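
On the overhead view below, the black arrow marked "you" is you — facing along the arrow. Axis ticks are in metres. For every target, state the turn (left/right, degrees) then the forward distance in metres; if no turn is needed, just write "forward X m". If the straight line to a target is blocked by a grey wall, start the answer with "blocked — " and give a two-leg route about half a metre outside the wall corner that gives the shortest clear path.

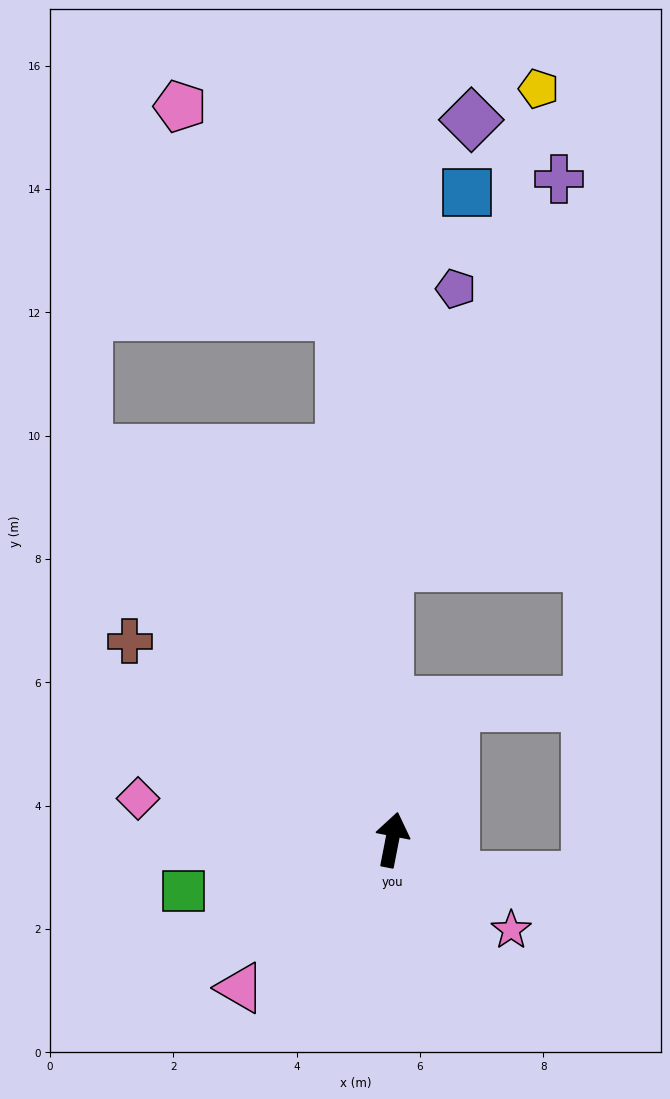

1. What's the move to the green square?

turn left 115°, forward 3.5 m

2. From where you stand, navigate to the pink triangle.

turn left 145°, forward 3.4 m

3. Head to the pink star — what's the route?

turn right 116°, forward 2.4 m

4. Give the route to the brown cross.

turn left 64°, forward 5.3 m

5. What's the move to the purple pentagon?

blocked — turn left 12°, forward 4.5 m, then turn right 15°, forward 4.6 m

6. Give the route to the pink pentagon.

blocked — turn left 16°, forward 8.6 m, then turn left 33°, forward 4.3 m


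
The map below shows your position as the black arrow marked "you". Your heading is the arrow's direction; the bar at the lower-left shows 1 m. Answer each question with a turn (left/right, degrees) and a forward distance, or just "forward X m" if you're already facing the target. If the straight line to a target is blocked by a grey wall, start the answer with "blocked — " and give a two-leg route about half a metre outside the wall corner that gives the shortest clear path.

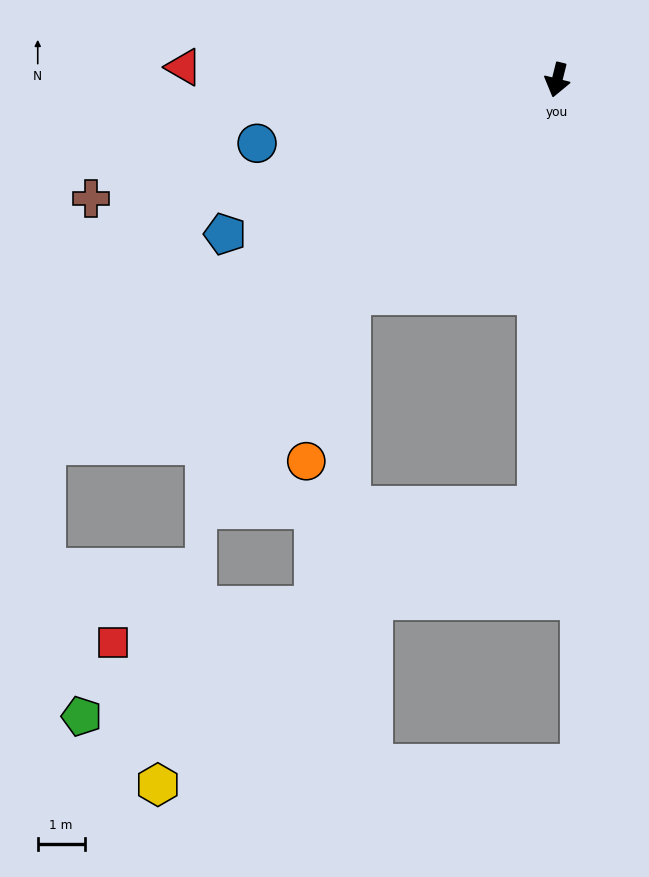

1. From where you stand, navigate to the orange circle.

blocked — turn right 30°, forward 6.4 m, then turn left 29°, forward 3.7 m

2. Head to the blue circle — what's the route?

turn right 64°, forward 6.6 m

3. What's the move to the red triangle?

turn right 78°, forward 8.0 m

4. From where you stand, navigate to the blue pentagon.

turn right 51°, forward 7.8 m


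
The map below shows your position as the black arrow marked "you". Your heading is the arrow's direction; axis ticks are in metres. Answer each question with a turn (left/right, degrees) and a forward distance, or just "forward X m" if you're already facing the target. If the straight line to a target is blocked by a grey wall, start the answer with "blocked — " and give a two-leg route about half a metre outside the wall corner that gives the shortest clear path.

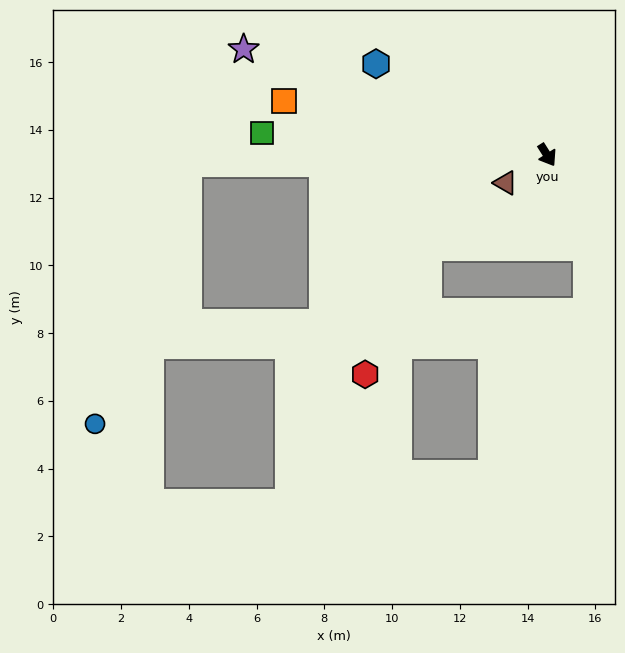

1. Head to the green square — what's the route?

turn right 127°, forward 8.4 m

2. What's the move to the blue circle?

blocked — turn right 121°, forward 10.6 m, then turn left 69°, forward 8.2 m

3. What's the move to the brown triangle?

turn right 88°, forward 1.5 m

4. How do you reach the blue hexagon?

turn right 150°, forward 5.7 m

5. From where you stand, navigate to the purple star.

turn right 141°, forward 9.5 m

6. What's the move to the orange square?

turn right 134°, forward 7.9 m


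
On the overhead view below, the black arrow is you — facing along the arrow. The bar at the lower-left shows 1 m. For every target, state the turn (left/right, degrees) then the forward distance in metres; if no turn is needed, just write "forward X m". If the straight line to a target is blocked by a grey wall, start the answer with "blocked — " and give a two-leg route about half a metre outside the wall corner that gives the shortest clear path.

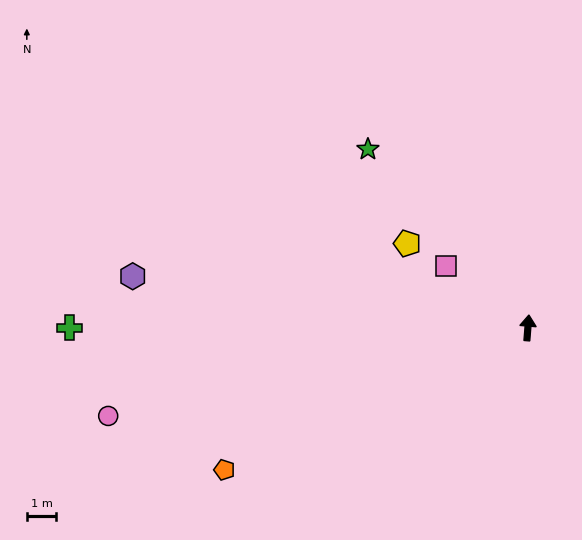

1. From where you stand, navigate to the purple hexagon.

turn left 87°, forward 13.5 m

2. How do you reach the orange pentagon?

turn left 120°, forward 11.4 m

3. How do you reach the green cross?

turn left 95°, forward 15.6 m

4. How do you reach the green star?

turn left 46°, forward 8.1 m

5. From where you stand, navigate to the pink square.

turn left 57°, forward 3.5 m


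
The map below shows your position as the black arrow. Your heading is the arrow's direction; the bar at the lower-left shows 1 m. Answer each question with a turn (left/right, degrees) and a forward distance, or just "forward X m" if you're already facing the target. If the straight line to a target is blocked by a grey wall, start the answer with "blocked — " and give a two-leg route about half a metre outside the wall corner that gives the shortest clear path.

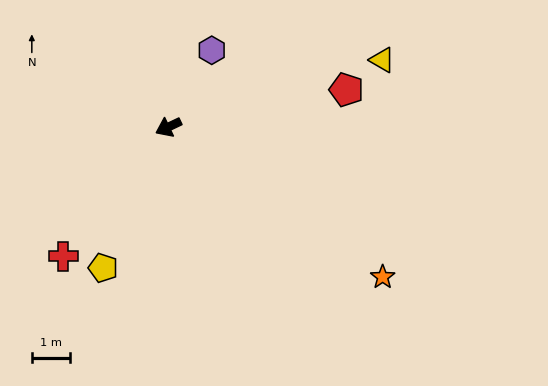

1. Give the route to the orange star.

turn left 120°, forward 6.9 m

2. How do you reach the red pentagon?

turn left 166°, forward 4.8 m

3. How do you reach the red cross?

turn left 25°, forward 4.4 m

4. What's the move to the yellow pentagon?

turn left 40°, forward 4.1 m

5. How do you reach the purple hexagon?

turn right 145°, forward 2.3 m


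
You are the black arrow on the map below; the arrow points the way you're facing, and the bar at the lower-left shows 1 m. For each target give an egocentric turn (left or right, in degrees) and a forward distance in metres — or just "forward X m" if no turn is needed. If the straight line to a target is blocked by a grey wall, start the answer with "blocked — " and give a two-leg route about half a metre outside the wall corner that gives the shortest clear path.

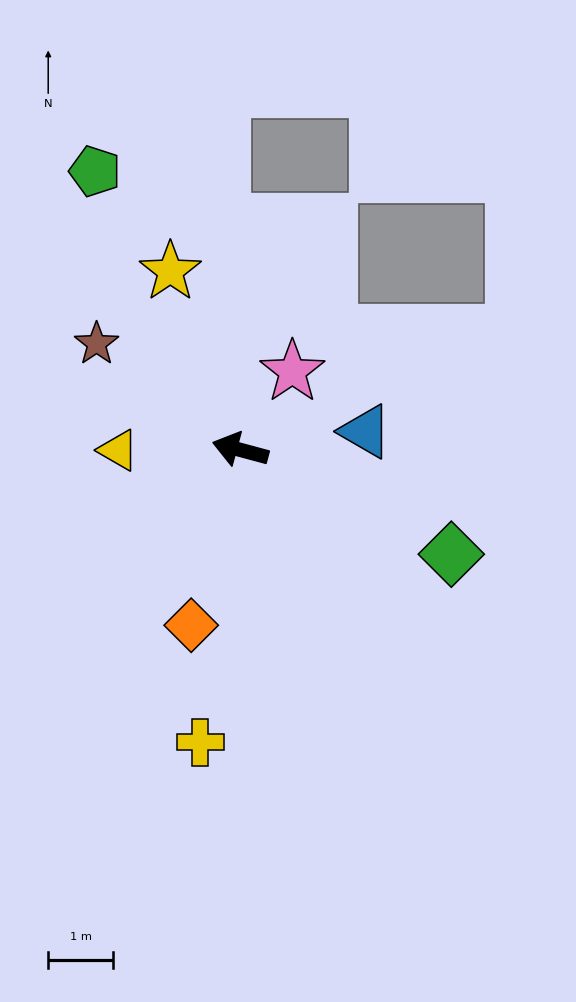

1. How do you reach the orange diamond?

turn left 89°, forward 2.8 m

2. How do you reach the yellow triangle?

turn left 15°, forward 1.9 m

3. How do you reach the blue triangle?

turn right 157°, forward 1.9 m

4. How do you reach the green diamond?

turn left 169°, forward 3.6 m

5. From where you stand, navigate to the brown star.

turn right 21°, forward 2.7 m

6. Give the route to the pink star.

turn right 109°, forward 1.4 m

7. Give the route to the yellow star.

turn right 54°, forward 2.9 m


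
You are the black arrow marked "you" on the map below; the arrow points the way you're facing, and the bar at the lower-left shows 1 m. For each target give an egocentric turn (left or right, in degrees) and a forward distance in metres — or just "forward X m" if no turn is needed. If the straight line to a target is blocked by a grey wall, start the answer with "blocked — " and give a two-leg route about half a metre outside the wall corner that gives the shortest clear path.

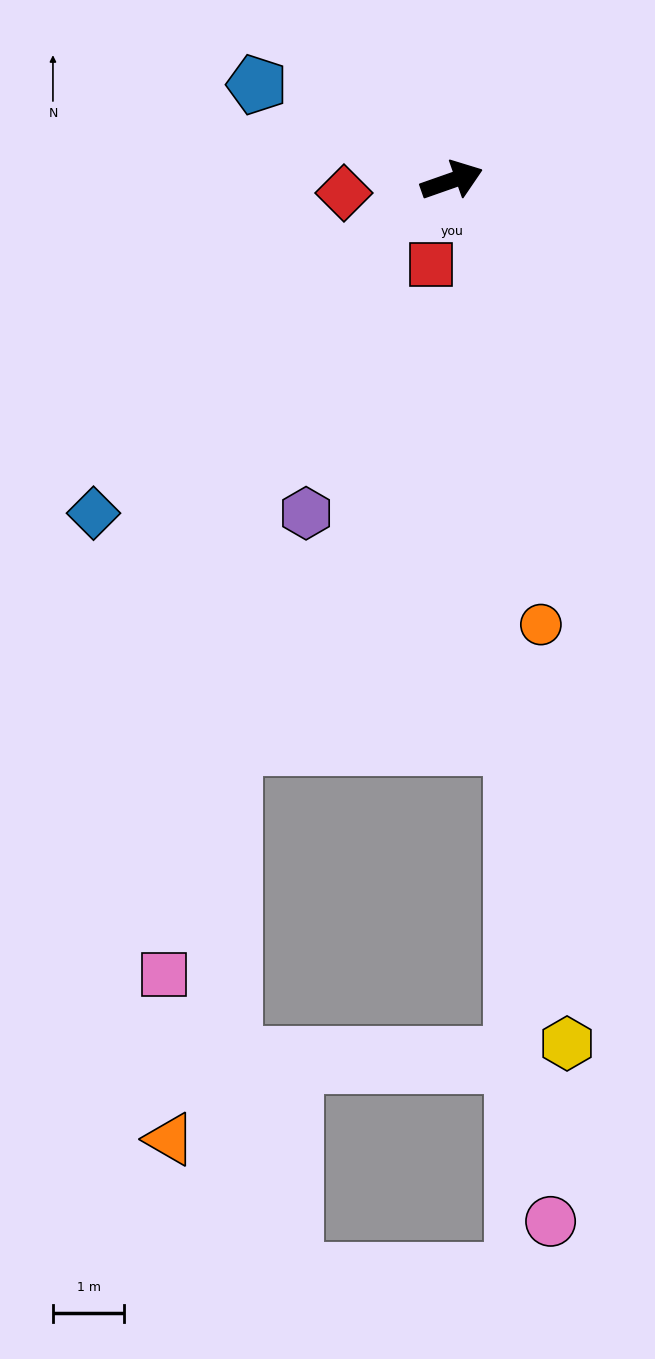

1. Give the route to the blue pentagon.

turn left 134°, forward 3.0 m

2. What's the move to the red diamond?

turn left 167°, forward 1.5 m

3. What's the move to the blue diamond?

turn right 156°, forward 6.8 m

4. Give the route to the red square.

turn right 123°, forward 1.2 m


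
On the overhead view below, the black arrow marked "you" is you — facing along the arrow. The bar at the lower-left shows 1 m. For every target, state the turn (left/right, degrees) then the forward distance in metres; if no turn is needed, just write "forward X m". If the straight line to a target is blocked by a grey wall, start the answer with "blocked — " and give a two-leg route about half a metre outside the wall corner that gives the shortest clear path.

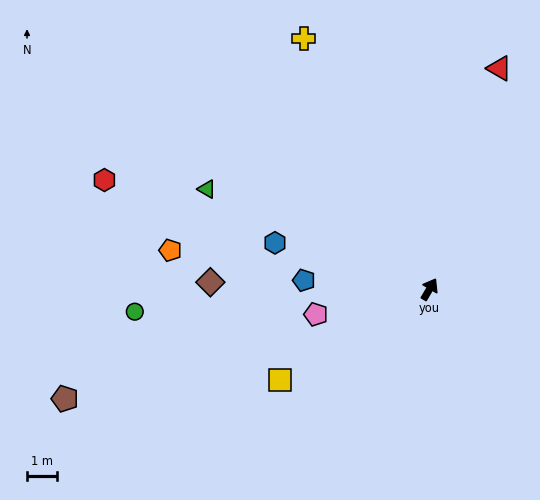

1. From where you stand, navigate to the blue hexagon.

turn left 104°, forward 5.4 m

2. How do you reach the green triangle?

turn left 96°, forward 8.2 m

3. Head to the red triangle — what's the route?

turn left 13°, forward 7.8 m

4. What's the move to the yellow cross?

turn left 57°, forward 9.5 m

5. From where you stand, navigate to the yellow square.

turn left 152°, forward 5.9 m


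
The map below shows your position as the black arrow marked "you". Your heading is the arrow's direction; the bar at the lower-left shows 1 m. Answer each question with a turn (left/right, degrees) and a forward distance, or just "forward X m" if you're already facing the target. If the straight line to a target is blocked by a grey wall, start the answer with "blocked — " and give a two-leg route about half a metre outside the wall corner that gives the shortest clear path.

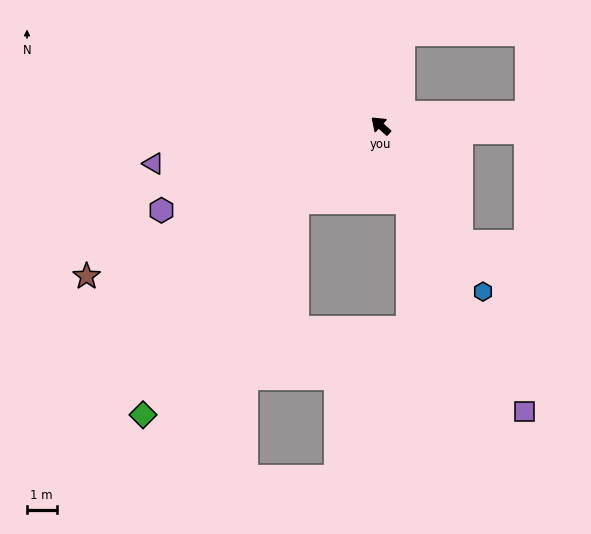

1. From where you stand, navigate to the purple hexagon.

turn left 63°, forward 8.0 m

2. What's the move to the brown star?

turn left 69°, forward 11.2 m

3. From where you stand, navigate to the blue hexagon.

turn left 164°, forward 6.6 m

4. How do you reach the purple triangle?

turn left 52°, forward 7.8 m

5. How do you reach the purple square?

turn left 159°, forward 10.8 m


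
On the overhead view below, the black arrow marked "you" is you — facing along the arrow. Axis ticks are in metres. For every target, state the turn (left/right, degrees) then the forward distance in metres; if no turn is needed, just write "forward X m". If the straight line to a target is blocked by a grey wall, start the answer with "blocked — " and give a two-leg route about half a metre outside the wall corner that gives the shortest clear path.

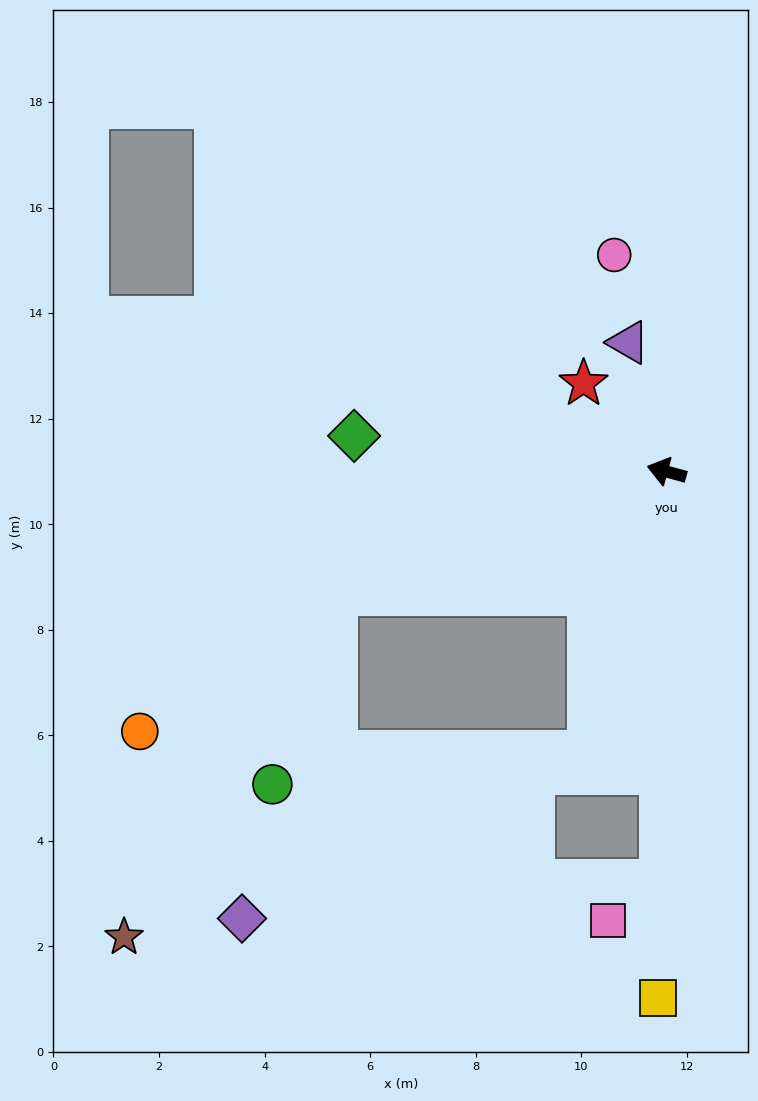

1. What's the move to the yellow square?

turn left 104°, forward 10.0 m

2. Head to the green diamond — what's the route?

turn left 9°, forward 6.0 m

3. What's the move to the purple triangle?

turn right 58°, forward 2.6 m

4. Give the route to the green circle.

blocked — turn left 35°, forward 6.7 m, then turn left 52°, forward 3.8 m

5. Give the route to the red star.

turn right 32°, forward 2.3 m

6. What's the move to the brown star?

blocked — turn left 35°, forward 6.7 m, then turn left 39°, forward 7.6 m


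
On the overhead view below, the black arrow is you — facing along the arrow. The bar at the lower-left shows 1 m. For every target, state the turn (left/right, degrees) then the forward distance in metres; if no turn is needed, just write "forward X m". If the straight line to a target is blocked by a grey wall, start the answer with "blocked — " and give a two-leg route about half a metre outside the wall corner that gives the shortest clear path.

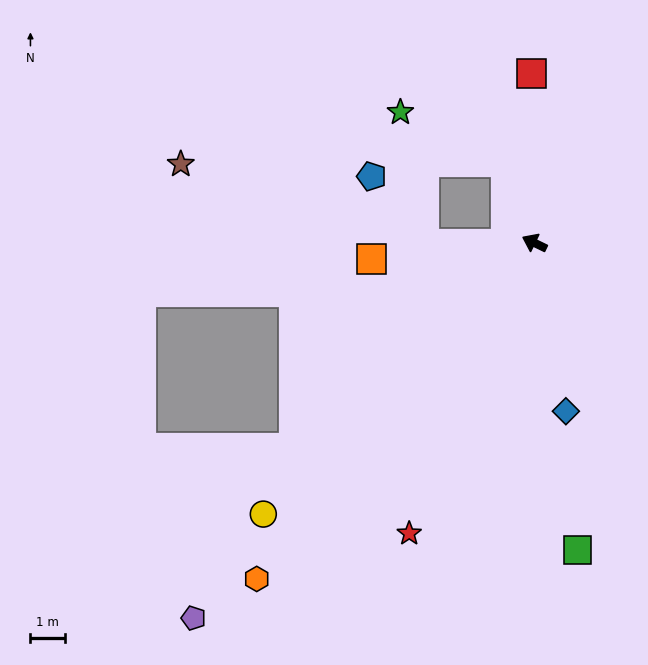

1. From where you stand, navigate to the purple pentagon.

turn left 74°, forward 14.5 m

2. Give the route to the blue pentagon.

blocked — turn left 26°, forward 3.1 m, then turn right 52°, forward 2.4 m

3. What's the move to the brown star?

blocked — turn left 26°, forward 3.1 m, then turn right 18°, forward 7.3 m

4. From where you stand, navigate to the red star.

turn left 93°, forward 9.1 m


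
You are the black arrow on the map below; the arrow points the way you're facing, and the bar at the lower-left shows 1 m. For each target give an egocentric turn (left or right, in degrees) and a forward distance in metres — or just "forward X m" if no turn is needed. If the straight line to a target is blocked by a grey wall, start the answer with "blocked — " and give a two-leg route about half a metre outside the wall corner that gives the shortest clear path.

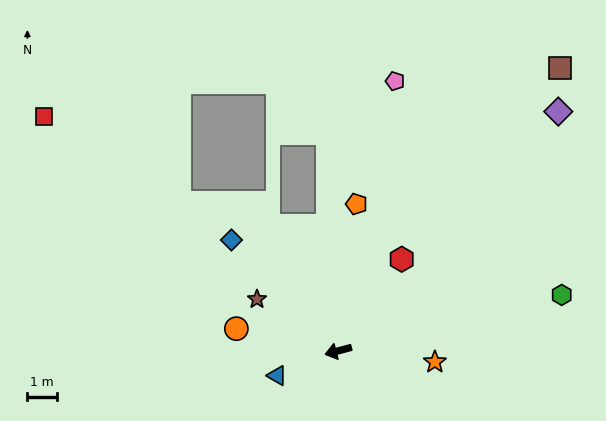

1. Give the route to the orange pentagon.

turn right 112°, forward 5.0 m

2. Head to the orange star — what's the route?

turn left 159°, forward 3.3 m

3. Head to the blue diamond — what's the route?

turn right 61°, forward 5.2 m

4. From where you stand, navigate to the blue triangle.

turn left 7°, forward 2.2 m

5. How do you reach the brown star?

turn right 47°, forward 3.3 m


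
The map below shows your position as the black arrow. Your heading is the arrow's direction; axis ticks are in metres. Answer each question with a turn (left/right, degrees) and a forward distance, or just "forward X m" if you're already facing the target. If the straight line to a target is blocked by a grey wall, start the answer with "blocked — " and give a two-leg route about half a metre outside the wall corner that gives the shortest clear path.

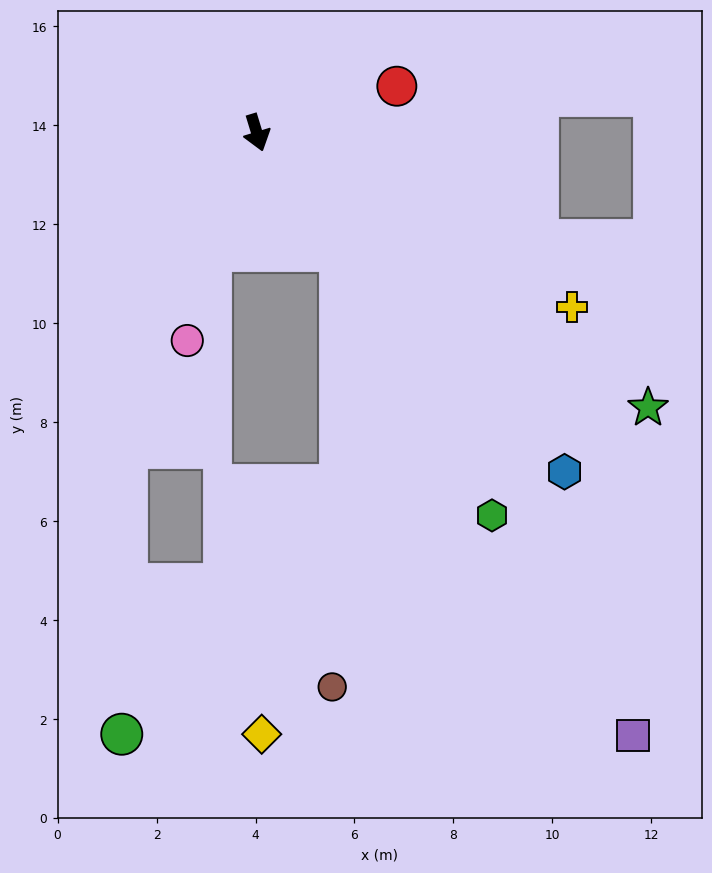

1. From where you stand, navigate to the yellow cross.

turn left 44°, forward 7.3 m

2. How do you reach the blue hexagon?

turn left 25°, forward 9.3 m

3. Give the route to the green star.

turn left 38°, forward 9.7 m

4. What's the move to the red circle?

turn left 91°, forward 3.0 m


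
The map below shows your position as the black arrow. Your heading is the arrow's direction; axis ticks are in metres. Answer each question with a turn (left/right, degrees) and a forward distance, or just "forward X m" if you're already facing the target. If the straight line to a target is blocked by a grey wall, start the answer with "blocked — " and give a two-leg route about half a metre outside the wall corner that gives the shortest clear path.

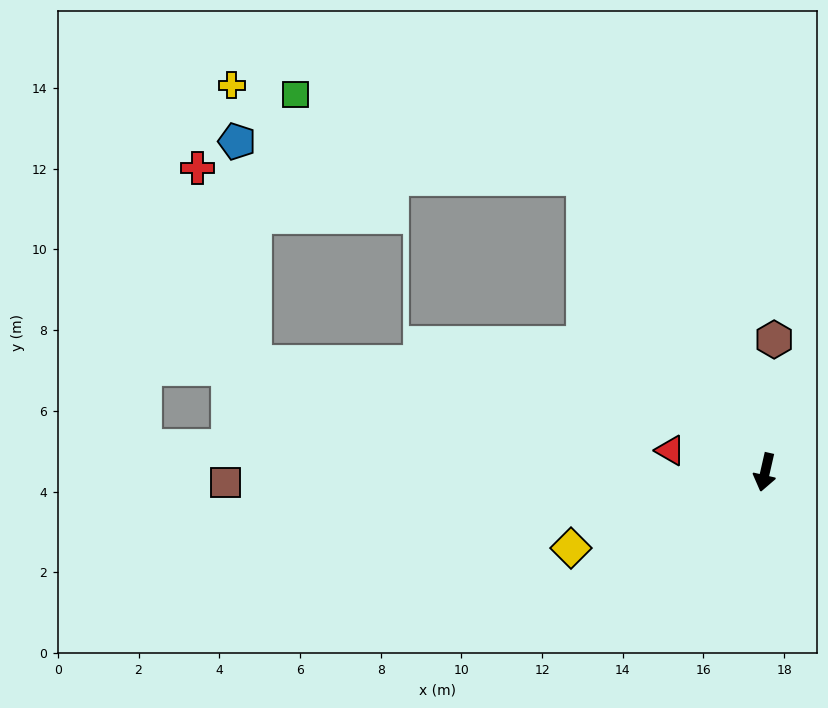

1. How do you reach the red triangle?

turn right 90°, forward 2.4 m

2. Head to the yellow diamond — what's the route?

turn right 56°, forward 5.2 m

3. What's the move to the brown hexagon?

turn right 171°, forward 3.3 m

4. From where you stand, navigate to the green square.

blocked — turn right 135°, forward 8.6 m, then turn left 41°, forward 7.4 m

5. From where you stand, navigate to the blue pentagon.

blocked — turn right 135°, forward 8.6 m, then turn left 52°, forward 8.6 m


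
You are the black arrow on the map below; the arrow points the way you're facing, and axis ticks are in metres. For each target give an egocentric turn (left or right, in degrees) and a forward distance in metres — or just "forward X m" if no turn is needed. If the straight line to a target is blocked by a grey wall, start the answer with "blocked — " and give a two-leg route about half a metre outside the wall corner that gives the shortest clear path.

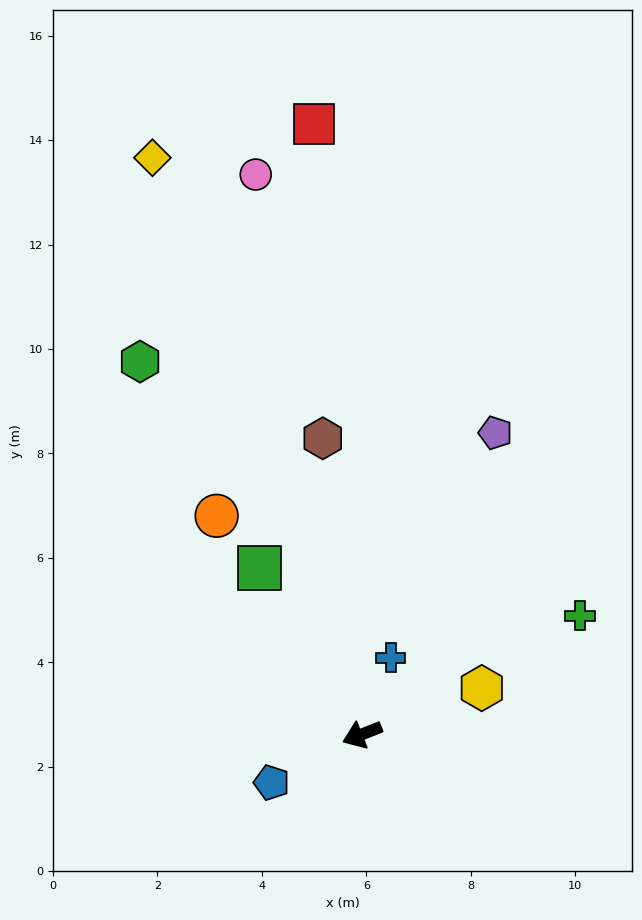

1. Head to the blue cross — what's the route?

turn right 132°, forward 1.6 m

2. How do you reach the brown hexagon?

turn right 104°, forward 5.7 m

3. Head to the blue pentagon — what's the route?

turn left 6°, forward 2.0 m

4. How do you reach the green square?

turn right 80°, forward 3.7 m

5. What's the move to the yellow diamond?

turn right 92°, forward 11.7 m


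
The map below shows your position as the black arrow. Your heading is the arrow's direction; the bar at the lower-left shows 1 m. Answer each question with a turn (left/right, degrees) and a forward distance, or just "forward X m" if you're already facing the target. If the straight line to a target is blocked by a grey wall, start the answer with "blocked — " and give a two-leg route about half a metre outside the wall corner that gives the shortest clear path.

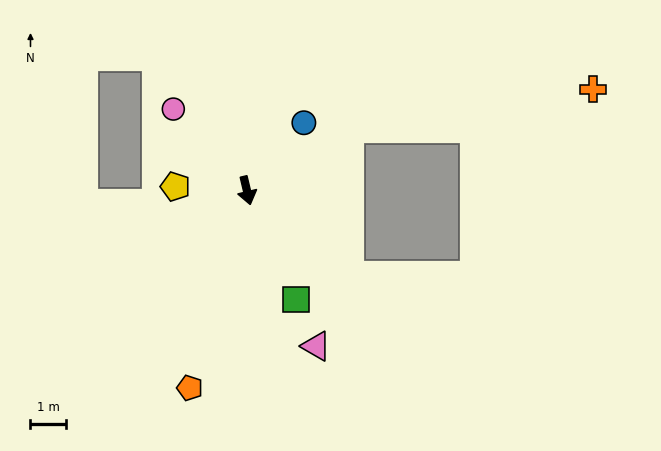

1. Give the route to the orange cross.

blocked — turn left 108°, forward 3.4 m, then turn right 22°, forward 7.0 m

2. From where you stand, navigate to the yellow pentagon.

turn right 106°, forward 2.0 m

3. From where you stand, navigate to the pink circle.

turn right 151°, forward 3.1 m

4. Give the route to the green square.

turn left 11°, forward 3.4 m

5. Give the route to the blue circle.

turn left 127°, forward 2.5 m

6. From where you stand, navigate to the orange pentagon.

turn right 29°, forward 5.9 m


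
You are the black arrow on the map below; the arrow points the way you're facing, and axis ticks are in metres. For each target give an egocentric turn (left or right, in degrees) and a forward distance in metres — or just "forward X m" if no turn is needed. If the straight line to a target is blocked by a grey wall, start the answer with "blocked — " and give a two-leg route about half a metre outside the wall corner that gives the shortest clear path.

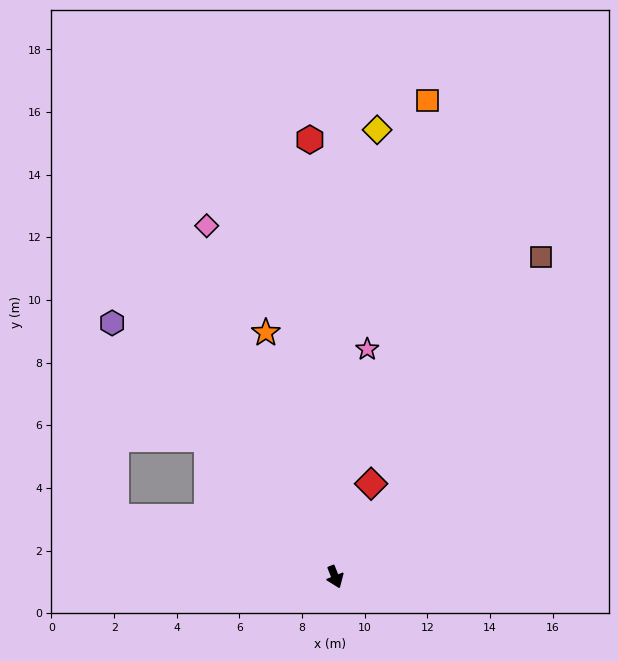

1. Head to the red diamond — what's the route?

turn left 137°, forward 3.2 m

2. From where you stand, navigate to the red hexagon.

turn left 162°, forward 14.0 m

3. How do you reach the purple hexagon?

turn right 160°, forward 10.8 m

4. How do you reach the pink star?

turn left 150°, forward 7.3 m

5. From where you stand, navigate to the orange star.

turn left 174°, forward 8.1 m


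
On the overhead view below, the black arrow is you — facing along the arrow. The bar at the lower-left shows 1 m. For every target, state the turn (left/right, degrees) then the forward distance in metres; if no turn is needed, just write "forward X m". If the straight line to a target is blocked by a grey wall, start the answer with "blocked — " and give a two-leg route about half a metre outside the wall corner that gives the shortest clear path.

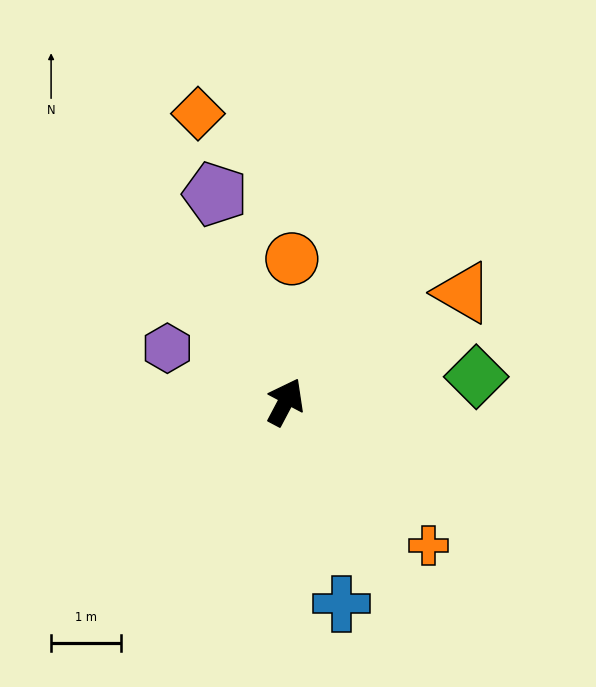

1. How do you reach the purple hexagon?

turn left 93°, forward 1.9 m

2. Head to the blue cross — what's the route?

turn right 137°, forward 3.0 m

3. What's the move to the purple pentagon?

turn left 47°, forward 3.1 m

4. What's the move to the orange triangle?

turn right 31°, forward 3.0 m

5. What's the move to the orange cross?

turn right 107°, forward 2.9 m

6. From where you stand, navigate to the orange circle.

turn left 25°, forward 2.0 m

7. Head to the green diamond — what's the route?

turn right 55°, forward 2.8 m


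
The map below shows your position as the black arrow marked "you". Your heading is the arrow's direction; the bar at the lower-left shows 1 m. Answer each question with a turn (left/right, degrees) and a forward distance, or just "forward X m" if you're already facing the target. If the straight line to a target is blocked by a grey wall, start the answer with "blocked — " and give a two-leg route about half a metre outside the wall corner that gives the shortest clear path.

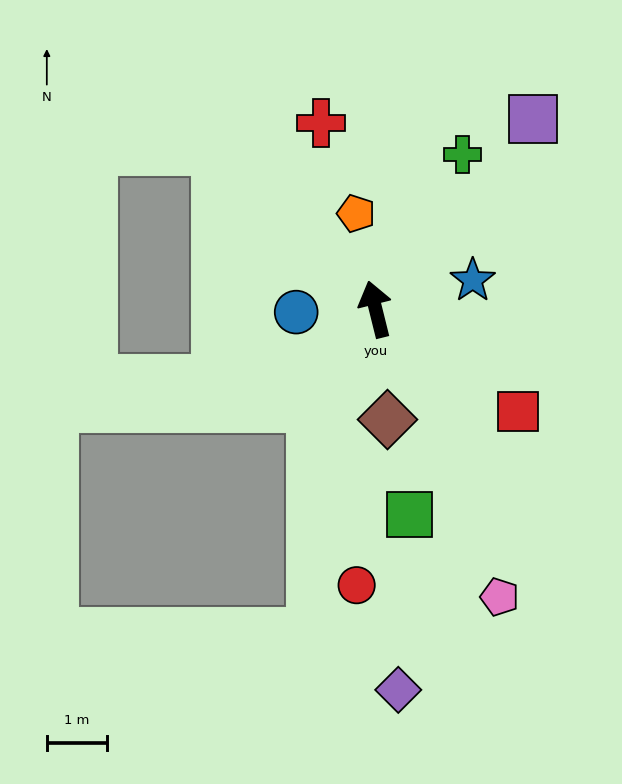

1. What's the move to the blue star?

turn right 87°, forward 1.7 m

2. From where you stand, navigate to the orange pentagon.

turn right 2°, forward 1.6 m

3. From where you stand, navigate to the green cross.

turn right 43°, forward 2.9 m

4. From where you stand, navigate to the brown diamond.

turn left 172°, forward 1.8 m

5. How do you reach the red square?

turn right 140°, forward 2.9 m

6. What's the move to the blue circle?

turn left 78°, forward 1.3 m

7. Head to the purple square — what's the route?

turn right 54°, forward 4.1 m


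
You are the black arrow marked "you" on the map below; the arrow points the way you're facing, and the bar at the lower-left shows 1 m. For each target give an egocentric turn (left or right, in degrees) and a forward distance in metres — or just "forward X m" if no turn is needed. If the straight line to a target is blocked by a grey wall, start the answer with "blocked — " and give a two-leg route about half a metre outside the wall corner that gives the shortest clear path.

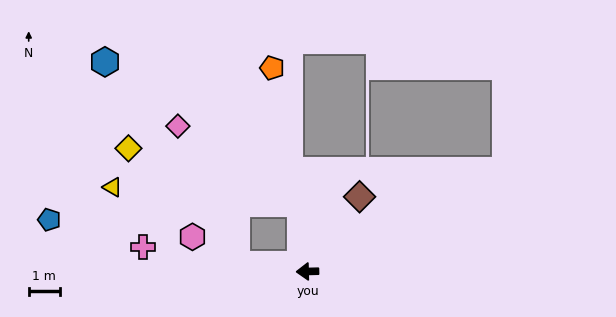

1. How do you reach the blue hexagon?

blocked — turn right 8°, forward 2.3 m, then turn right 50°, forward 7.7 m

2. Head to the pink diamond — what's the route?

blocked — turn right 85°, forward 2.2 m, then turn left 51°, forward 4.6 m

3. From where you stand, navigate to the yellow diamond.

blocked — turn right 85°, forward 2.2 m, then turn left 66°, forward 5.8 m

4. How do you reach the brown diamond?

turn right 126°, forward 2.9 m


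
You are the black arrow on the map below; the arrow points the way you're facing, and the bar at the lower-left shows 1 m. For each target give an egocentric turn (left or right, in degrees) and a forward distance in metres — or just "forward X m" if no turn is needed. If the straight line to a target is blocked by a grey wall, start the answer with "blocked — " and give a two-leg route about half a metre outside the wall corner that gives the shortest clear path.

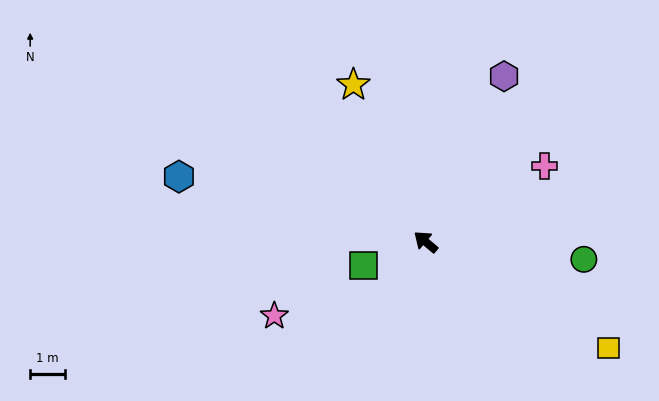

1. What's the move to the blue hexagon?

turn left 25°, forward 7.3 m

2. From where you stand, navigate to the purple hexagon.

turn right 75°, forward 5.3 m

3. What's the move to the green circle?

turn right 146°, forward 4.6 m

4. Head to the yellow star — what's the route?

turn right 25°, forward 5.0 m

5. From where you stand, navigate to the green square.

turn left 61°, forward 1.9 m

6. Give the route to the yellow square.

turn right 170°, forward 6.1 m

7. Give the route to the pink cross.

turn right 107°, forward 4.1 m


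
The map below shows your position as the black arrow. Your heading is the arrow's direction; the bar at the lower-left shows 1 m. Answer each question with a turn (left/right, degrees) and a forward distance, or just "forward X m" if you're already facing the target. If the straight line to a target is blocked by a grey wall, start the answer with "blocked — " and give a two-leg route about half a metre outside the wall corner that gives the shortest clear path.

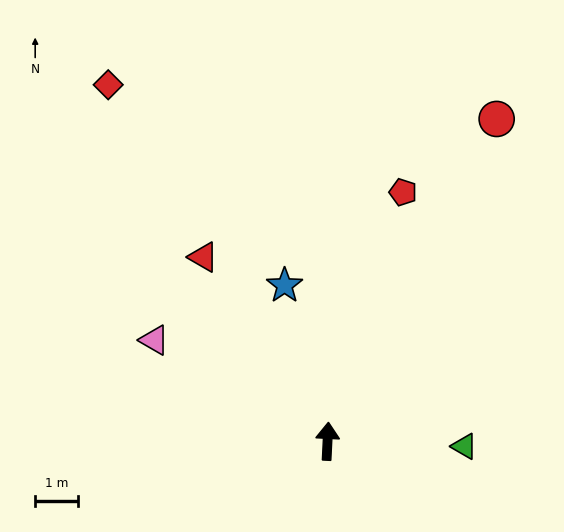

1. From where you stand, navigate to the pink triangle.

turn left 63°, forward 4.7 m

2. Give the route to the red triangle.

turn left 37°, forward 5.2 m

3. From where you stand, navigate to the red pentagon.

turn right 14°, forward 6.1 m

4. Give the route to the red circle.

turn right 25°, forward 8.6 m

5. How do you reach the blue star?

turn left 18°, forward 3.8 m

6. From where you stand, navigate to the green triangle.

turn right 89°, forward 3.2 m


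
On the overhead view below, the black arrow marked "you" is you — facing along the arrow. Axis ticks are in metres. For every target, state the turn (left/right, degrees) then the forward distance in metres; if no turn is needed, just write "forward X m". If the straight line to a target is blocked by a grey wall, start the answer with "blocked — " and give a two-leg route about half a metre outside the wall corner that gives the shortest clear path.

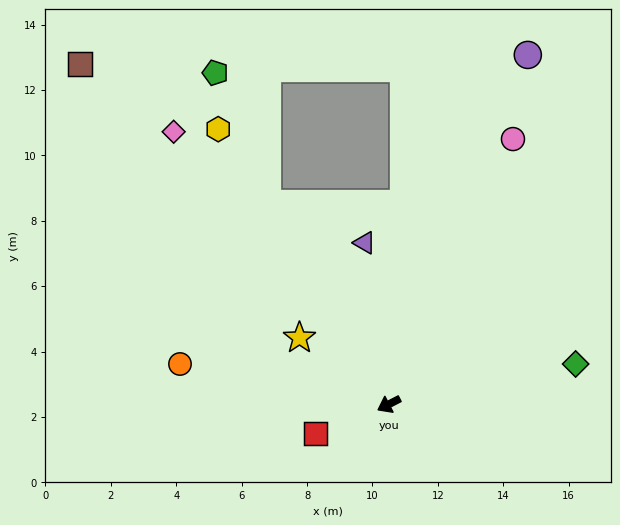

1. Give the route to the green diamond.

turn left 165°, forward 5.8 m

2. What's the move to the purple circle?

turn right 139°, forward 11.5 m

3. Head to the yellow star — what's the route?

turn right 64°, forward 3.4 m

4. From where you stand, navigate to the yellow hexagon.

turn right 86°, forward 9.9 m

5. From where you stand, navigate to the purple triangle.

turn right 109°, forward 5.0 m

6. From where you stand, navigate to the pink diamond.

turn right 79°, forward 10.6 m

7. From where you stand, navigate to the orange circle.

turn right 38°, forward 6.5 m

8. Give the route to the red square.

turn right 6°, forward 2.4 m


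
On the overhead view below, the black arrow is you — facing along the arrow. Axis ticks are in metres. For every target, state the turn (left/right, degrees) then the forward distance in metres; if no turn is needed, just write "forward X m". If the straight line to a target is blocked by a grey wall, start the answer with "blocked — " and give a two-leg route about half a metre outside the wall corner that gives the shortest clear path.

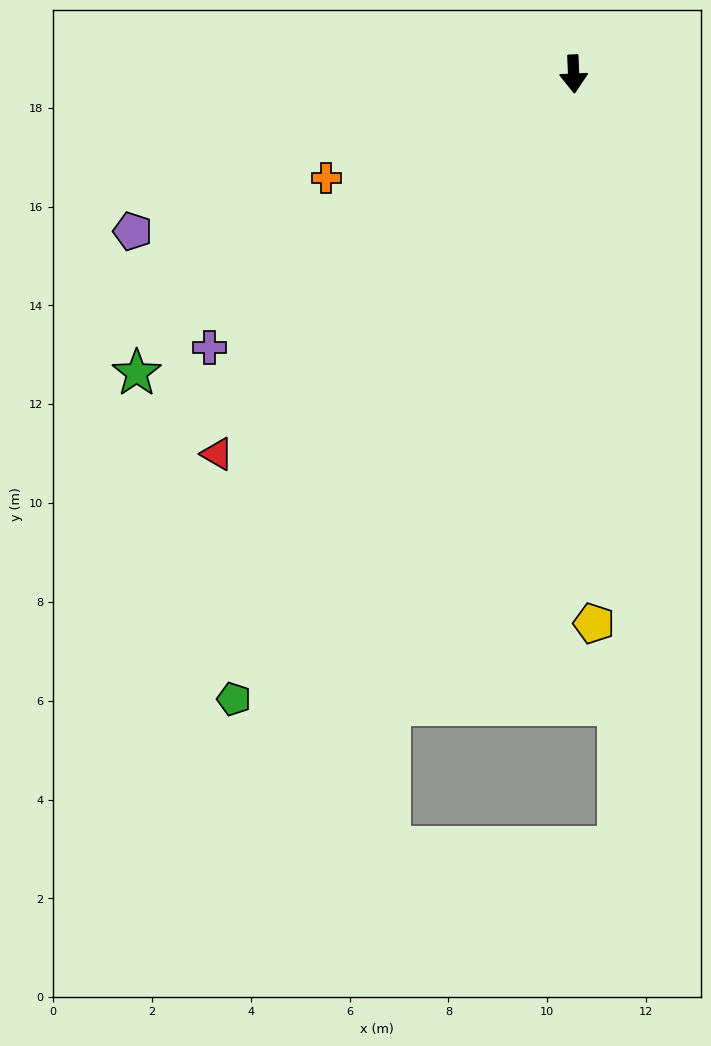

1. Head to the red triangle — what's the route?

turn right 46°, forward 10.5 m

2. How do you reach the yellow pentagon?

forward 11.1 m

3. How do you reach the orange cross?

turn right 70°, forward 5.4 m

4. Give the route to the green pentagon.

turn right 31°, forward 14.4 m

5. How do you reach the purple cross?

turn right 56°, forward 9.2 m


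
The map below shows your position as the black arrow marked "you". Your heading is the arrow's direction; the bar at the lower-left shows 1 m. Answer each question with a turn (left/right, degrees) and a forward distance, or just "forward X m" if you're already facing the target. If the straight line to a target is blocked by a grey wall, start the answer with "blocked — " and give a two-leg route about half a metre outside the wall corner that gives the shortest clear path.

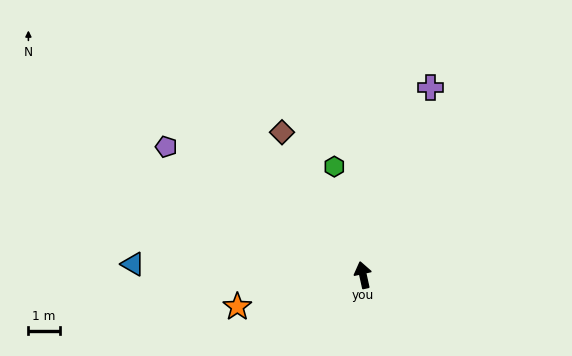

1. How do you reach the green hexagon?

turn left 2°, forward 3.6 m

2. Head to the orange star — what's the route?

turn left 92°, forward 4.2 m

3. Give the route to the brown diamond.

turn left 17°, forward 5.3 m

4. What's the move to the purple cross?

turn right 32°, forward 6.4 m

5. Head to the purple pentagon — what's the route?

turn left 44°, forward 7.5 m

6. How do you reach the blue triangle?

turn left 75°, forward 7.4 m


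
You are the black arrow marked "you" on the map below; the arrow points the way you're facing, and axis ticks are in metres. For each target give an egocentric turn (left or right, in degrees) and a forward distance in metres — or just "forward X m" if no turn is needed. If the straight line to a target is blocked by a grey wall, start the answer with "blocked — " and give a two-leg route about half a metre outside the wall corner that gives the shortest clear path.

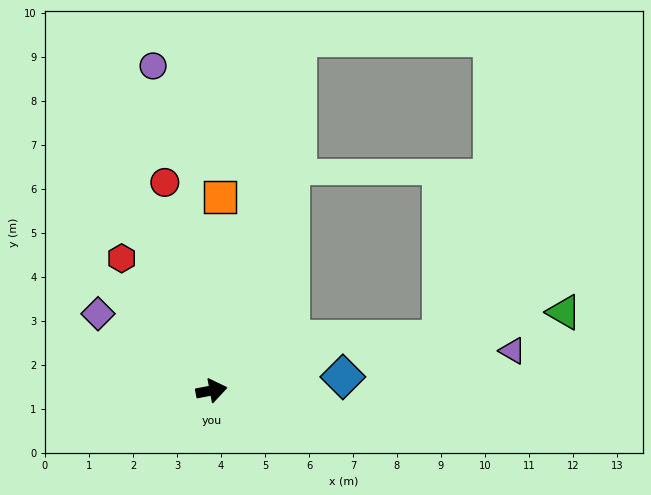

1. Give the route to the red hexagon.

turn left 114°, forward 3.6 m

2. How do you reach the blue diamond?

turn right 5°, forward 3.0 m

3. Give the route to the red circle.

turn left 92°, forward 4.8 m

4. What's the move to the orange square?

turn left 77°, forward 4.4 m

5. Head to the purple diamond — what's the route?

turn left 135°, forward 3.1 m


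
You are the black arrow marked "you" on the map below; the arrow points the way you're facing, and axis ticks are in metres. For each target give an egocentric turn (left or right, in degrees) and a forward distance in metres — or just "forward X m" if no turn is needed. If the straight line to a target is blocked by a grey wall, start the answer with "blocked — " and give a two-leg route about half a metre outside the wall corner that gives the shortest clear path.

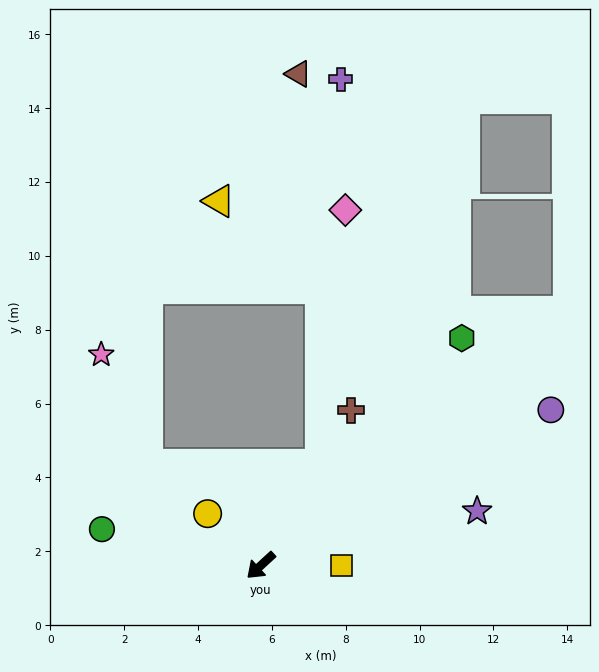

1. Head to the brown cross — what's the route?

turn right 163°, forward 4.9 m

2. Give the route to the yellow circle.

turn right 87°, forward 2.0 m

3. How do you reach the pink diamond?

blocked — turn right 163°, forward 3.2 m, then turn left 25°, forward 6.9 m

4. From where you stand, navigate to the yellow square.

turn left 137°, forward 2.2 m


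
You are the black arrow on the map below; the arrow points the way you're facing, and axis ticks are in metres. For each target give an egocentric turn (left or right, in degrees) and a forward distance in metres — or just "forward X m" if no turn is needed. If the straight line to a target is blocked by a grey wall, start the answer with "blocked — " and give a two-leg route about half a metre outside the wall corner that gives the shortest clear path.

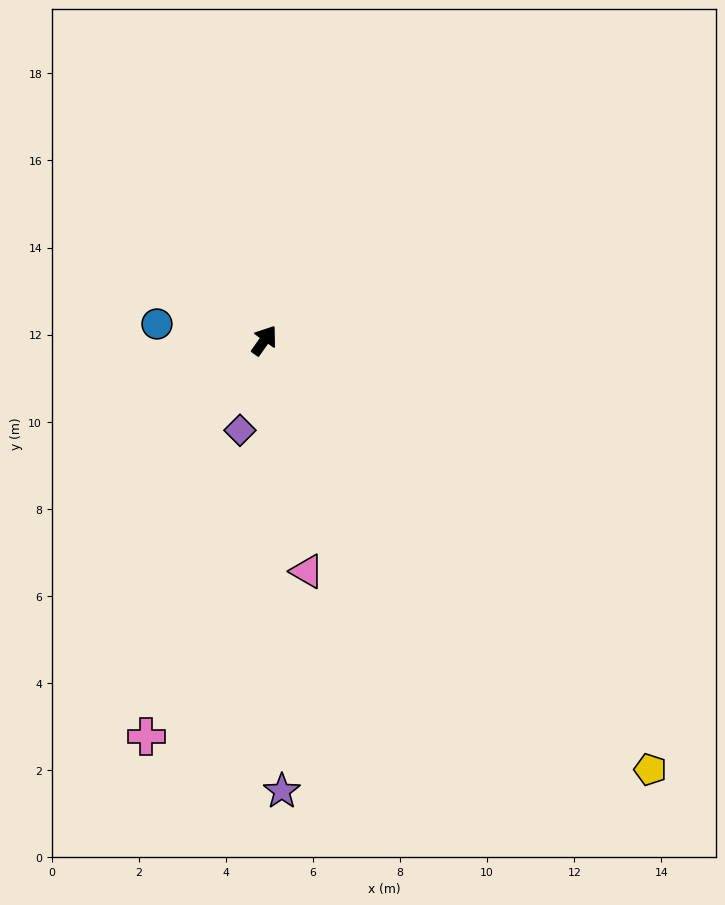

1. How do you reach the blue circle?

turn left 117°, forward 2.5 m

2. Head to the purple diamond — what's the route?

turn right 160°, forward 2.1 m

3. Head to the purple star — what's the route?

turn right 142°, forward 10.4 m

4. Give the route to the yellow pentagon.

turn right 103°, forward 13.3 m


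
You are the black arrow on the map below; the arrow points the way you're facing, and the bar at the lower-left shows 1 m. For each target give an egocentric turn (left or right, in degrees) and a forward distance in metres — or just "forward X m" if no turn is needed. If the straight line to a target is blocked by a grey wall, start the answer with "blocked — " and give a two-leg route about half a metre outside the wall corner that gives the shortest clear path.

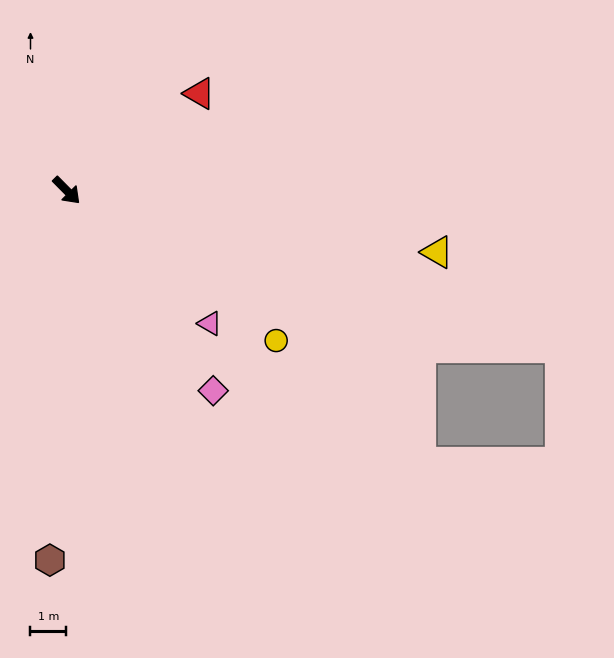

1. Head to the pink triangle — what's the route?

turn left 2°, forward 5.4 m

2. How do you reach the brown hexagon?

turn right 47°, forward 10.3 m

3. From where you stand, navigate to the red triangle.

turn left 81°, forward 4.6 m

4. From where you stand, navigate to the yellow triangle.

turn left 36°, forward 10.4 m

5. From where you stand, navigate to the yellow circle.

turn left 10°, forward 7.2 m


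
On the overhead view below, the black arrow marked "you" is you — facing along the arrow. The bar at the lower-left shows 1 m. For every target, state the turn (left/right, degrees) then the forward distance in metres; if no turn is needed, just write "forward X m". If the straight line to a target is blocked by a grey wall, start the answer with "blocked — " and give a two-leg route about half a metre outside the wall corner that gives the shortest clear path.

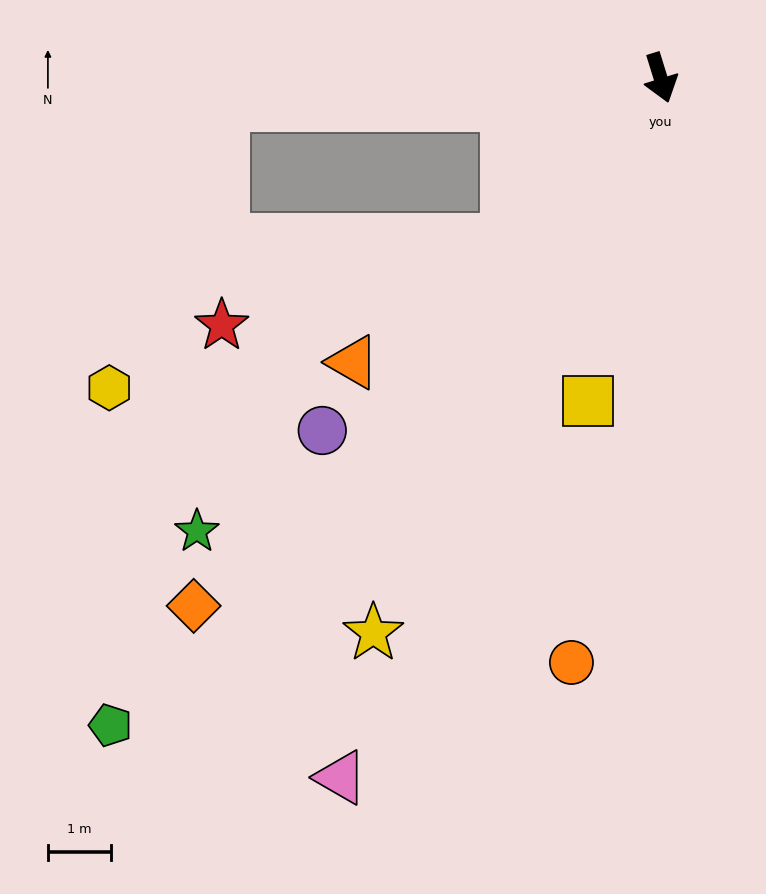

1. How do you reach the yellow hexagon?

blocked — turn right 104°, forward 7.0 m, then turn left 65°, forward 4.9 m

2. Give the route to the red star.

blocked — turn right 60°, forward 3.6 m, then turn right 31°, forward 4.7 m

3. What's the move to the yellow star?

turn right 45°, forward 10.0 m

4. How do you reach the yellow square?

turn right 30°, forward 5.3 m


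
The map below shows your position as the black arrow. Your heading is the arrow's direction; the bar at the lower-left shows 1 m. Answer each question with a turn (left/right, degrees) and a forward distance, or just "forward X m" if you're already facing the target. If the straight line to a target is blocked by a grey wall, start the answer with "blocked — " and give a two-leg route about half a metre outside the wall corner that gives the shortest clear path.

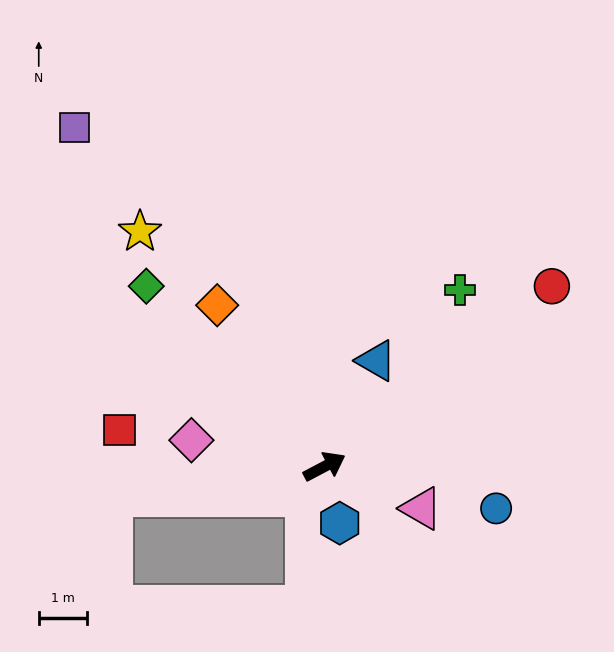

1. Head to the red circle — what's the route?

turn left 11°, forward 6.0 m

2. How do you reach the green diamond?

turn left 107°, forward 5.3 m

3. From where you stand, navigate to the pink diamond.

turn left 141°, forward 2.8 m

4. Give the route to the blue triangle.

turn left 36°, forward 2.5 m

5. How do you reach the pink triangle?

turn right 51°, forward 2.2 m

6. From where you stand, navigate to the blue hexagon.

turn right 103°, forward 1.2 m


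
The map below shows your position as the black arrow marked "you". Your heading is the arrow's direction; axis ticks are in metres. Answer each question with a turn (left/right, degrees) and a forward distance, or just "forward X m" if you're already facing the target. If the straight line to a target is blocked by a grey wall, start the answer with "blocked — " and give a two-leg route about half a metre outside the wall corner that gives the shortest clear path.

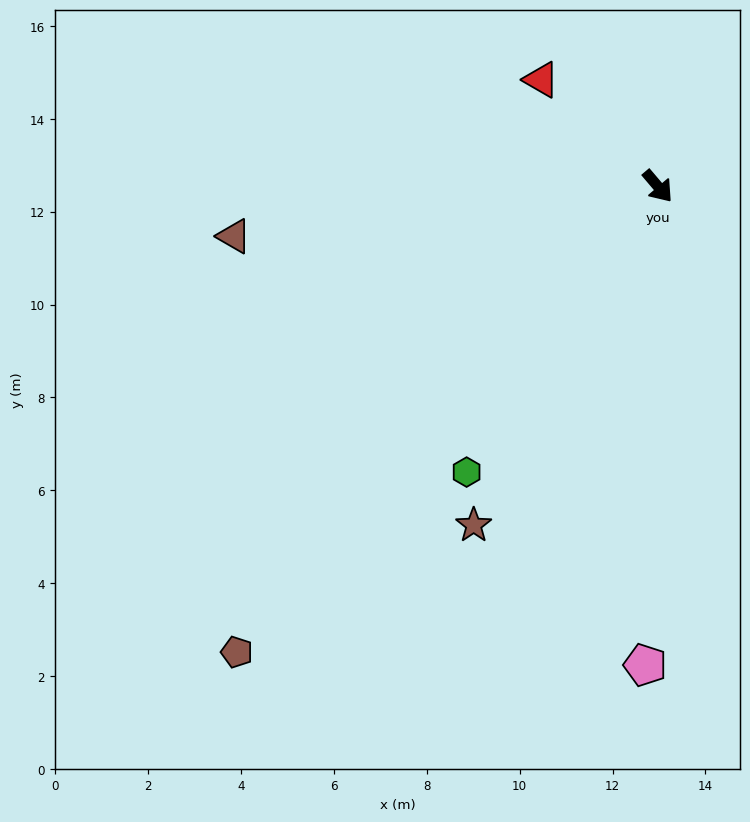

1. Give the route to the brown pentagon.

turn right 82°, forward 13.5 m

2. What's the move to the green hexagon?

turn right 74°, forward 7.4 m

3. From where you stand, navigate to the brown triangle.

turn right 124°, forward 9.2 m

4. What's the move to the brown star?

turn right 69°, forward 8.3 m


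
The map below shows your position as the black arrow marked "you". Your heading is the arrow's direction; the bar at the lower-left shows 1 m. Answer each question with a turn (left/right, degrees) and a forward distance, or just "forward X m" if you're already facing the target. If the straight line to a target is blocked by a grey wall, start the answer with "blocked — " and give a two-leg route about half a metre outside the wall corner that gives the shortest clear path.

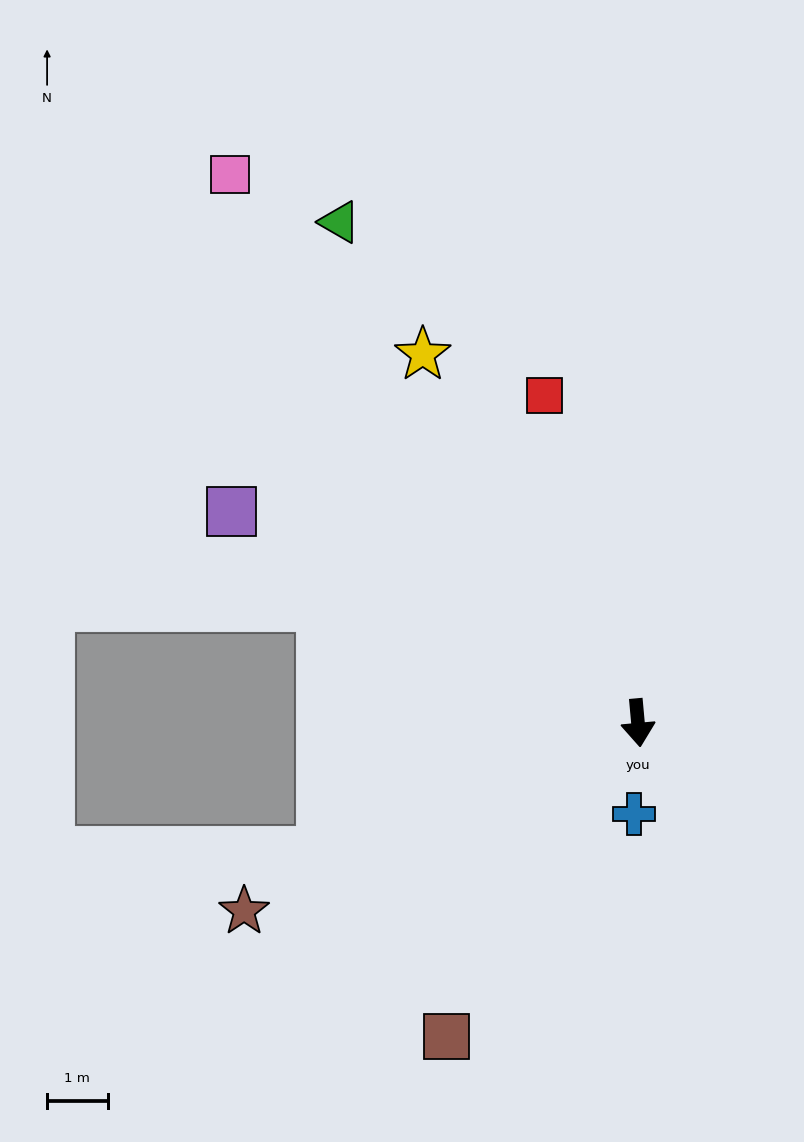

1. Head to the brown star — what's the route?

turn right 70°, forward 7.2 m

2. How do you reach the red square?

turn right 169°, forward 5.6 m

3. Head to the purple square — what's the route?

turn right 123°, forward 7.6 m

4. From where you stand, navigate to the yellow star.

turn right 155°, forward 7.0 m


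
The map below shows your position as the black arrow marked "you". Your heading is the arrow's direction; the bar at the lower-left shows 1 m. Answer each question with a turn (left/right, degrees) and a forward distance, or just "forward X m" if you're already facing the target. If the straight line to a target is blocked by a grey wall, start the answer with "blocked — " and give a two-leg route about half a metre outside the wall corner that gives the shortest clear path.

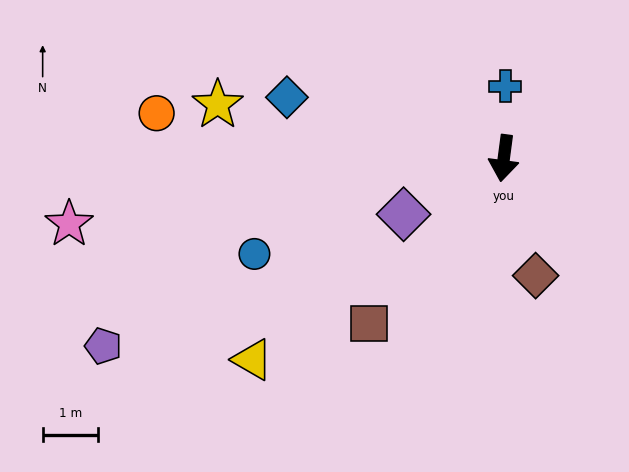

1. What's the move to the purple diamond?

turn right 53°, forward 2.1 m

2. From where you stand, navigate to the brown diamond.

turn left 23°, forward 2.2 m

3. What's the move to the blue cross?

turn right 174°, forward 1.3 m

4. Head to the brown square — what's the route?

turn right 32°, forward 3.9 m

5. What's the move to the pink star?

turn right 74°, forward 8.0 m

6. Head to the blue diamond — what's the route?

turn right 98°, forward 4.1 m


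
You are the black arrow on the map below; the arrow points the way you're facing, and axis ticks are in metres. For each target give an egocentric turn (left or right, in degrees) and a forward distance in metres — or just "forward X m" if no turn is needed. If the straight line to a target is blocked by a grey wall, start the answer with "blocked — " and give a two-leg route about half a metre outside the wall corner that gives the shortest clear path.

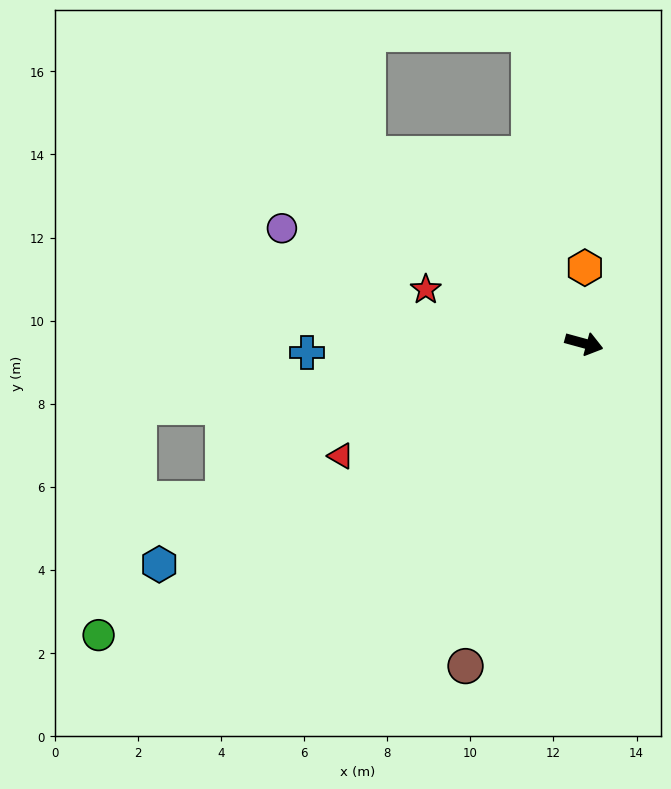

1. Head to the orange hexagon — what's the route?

turn left 105°, forward 1.8 m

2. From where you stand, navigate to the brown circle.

turn right 95°, forward 8.3 m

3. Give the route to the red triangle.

turn right 140°, forward 6.4 m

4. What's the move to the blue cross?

turn right 163°, forward 6.7 m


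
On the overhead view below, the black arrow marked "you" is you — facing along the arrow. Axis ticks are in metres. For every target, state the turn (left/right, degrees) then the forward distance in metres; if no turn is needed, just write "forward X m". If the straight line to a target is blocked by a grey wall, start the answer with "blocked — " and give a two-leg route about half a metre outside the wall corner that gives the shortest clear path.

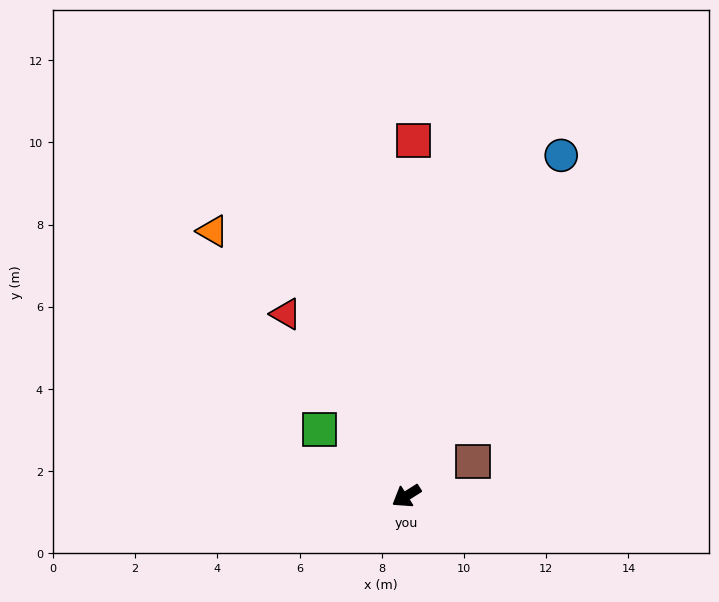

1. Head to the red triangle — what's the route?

turn right 89°, forward 5.3 m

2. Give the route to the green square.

turn right 70°, forward 2.7 m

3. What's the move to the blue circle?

turn right 147°, forward 9.1 m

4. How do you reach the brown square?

turn left 175°, forward 1.8 m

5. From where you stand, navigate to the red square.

turn right 123°, forward 8.7 m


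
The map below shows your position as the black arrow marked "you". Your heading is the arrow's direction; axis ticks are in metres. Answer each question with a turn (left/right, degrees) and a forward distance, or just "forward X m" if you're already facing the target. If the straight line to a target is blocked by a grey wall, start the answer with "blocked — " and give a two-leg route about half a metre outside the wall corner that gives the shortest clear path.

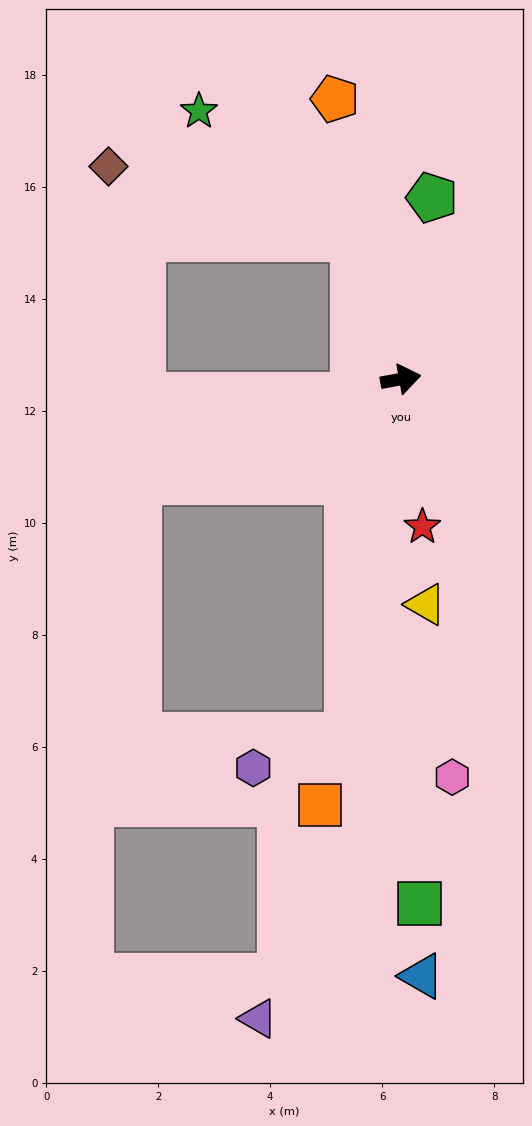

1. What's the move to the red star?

turn right 92°, forward 2.7 m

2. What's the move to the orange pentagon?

turn left 93°, forward 5.1 m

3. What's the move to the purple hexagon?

blocked — turn right 109°, forward 6.5 m, then turn right 63°, forward 1.8 m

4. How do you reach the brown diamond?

blocked — turn left 98°, forward 2.6 m, then turn left 55°, forward 4.6 m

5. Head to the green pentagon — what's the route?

turn left 70°, forward 3.3 m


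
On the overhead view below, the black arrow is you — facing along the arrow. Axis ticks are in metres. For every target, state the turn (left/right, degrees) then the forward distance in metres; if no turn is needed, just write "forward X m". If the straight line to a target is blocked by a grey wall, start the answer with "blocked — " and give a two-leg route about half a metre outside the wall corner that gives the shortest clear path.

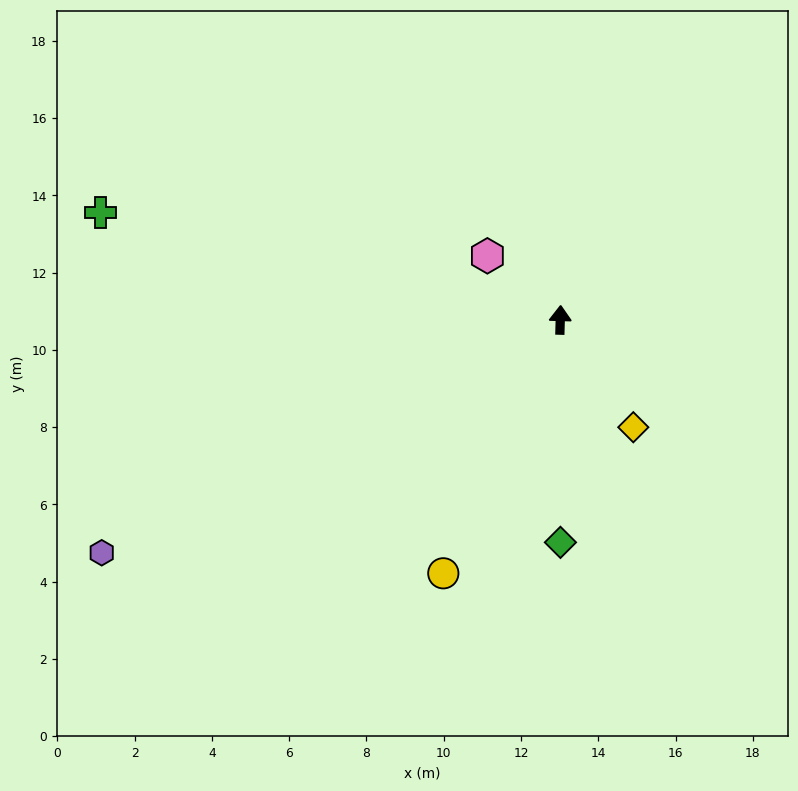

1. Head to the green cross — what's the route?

turn left 78°, forward 12.2 m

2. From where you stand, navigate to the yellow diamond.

turn right 144°, forward 3.4 m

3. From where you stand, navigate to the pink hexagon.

turn left 50°, forward 2.5 m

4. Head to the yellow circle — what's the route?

turn left 157°, forward 7.2 m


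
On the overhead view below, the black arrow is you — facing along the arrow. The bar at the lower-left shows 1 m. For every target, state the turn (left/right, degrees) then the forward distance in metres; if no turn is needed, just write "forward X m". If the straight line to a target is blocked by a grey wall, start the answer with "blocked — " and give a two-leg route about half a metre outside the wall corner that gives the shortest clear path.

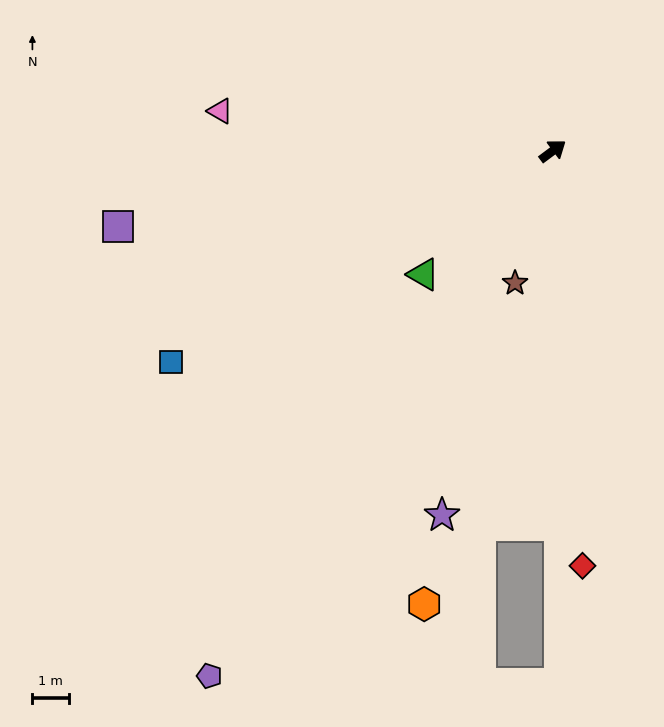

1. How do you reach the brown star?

turn right 143°, forward 3.7 m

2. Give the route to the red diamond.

turn right 123°, forward 11.3 m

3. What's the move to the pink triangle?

turn left 136°, forward 9.1 m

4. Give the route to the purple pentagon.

turn right 160°, forward 17.1 m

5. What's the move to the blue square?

turn left 172°, forward 11.9 m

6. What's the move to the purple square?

turn left 153°, forward 12.0 m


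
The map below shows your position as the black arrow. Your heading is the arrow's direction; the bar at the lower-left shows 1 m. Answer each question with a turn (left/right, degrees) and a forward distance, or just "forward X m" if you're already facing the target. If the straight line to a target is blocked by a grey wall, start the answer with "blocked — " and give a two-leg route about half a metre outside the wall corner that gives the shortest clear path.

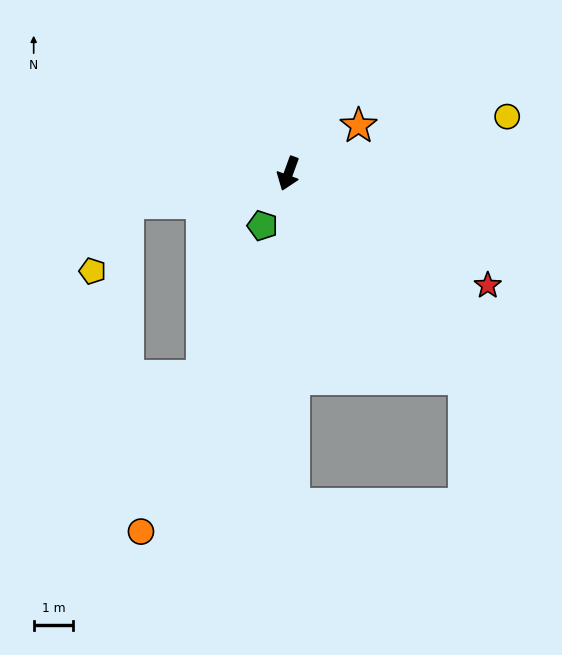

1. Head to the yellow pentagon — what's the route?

blocked — turn right 60°, forward 4.1 m, then turn left 54°, forward 1.9 m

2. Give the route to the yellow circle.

turn left 125°, forward 5.7 m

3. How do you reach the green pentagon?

turn right 6°, forward 1.5 m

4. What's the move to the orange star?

turn left 144°, forward 2.1 m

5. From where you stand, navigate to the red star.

turn left 81°, forward 5.7 m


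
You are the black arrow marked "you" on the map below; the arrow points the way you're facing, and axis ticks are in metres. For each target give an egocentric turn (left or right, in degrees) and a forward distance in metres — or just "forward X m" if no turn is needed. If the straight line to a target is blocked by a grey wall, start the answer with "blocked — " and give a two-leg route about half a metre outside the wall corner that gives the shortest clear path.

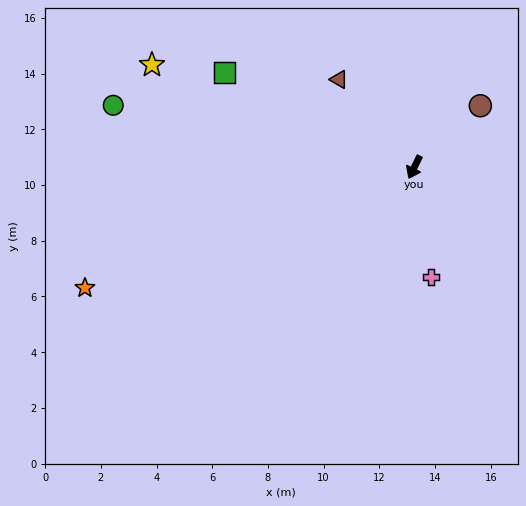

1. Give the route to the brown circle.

turn left 159°, forward 3.2 m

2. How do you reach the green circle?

turn right 75°, forward 11.0 m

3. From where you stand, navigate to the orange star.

turn right 44°, forward 12.6 m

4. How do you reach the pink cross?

turn left 35°, forward 4.0 m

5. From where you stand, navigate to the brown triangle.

turn right 113°, forward 4.1 m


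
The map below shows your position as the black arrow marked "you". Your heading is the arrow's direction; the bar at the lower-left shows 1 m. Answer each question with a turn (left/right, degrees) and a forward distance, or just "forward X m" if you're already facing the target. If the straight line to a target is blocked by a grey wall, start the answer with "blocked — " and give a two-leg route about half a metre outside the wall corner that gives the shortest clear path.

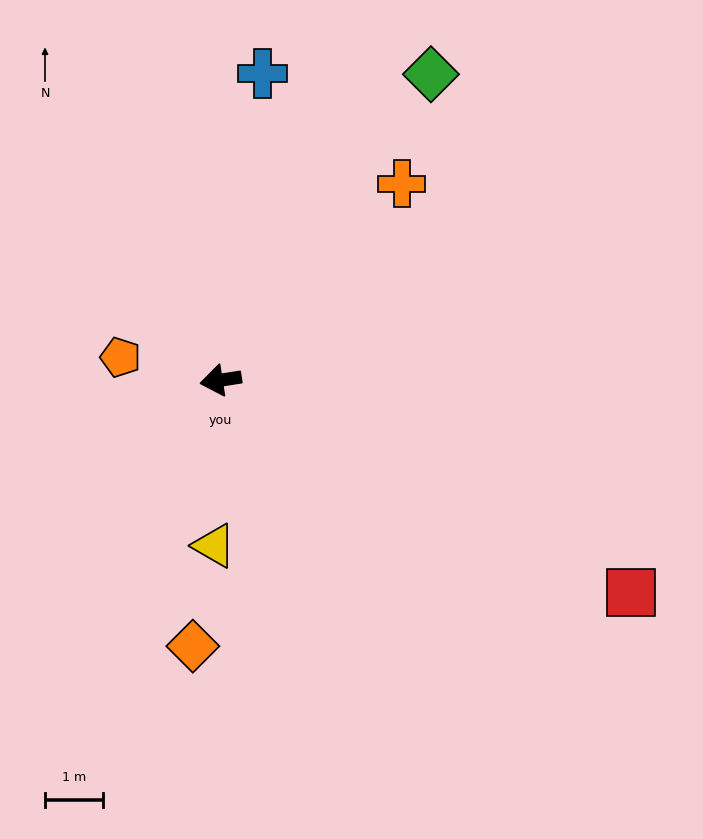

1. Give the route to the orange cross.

turn right 142°, forward 4.6 m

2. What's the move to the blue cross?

turn right 107°, forward 5.3 m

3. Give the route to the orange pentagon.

turn right 22°, forward 1.8 m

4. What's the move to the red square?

turn left 144°, forward 7.9 m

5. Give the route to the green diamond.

turn right 133°, forward 6.4 m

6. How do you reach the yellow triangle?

turn left 79°, forward 2.8 m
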